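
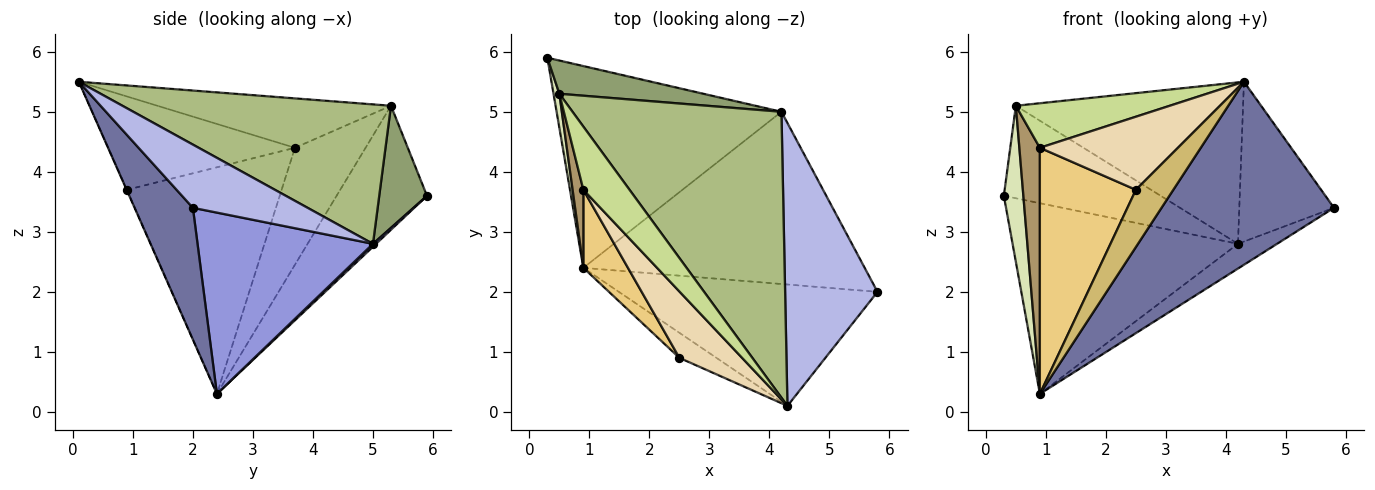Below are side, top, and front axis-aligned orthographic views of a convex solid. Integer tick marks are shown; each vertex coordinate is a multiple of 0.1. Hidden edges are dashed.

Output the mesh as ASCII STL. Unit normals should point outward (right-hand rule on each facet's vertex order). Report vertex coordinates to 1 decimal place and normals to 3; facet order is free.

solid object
 facet normal 0.271 -0.802 -0.532
  outer loop
   vertex 4.3 0.1 5.5
   vertex 0.9 2.4 0.3
   vertex 5.8 2.0 3.4
  endloop
 endfacet
 facet normal 0.009 0.687 -0.727
  outer loop
   vertex 4.2 5.0 2.8
   vertex 0.9 2.4 0.3
   vertex 0.3 5.9 3.6
  endloop
 endfacet
 facet normal 0.538 0.120 -0.835
  outer loop
   vertex 4.2 5.0 2.8
   vertex 5.8 2.0 3.4
   vertex 0.9 2.4 0.3
  endloop
 endfacet
 facet normal 0.512 0.423 0.748
  outer loop
   vertex 4.2 5.0 2.8
   vertex 4.3 0.1 5.5
   vertex 5.8 2.0 3.4
  endloop
 endfacet
 facet normal 0.275 0.905 0.325
  outer loop
   vertex 0.5 5.3 5.1
   vertex 4.2 5.0 2.8
   vertex 0.3 5.9 3.6
  endloop
 endfacet
 facet normal 0.502 0.425 0.753
  outer loop
   vertex 0.5 5.3 5.1
   vertex 4.3 0.1 5.5
   vertex 4.2 5.0 2.8
  endloop
 endfacet
 facet normal -0.658 -0.434 0.615
  outer loop
   vertex 0.5 5.3 5.1
   vertex 0.9 3.7 4.4
   vertex 4.3 0.1 5.5
  endloop
 endfacet
 facet normal -0.976 -0.211 0.046
  outer loop
   vertex 0.5 5.3 5.1
   vertex 0.3 5.9 3.6
   vertex 0.9 2.4 0.3
  endloop
 endfacet
 facet normal -0.957 -0.278 0.088
  outer loop
   vertex 0.5 5.3 5.1
   vertex 0.9 2.4 0.3
   vertex 0.9 3.7 4.4
  endloop
 endfacet
 facet normal -0.006 -0.916 -0.401
  outer loop
   vertex 2.5 0.9 3.7
   vertex 0.9 2.4 0.3
   vertex 4.3 0.1 5.5
  endloop
 endfacet
 facet normal -0.838 -0.520 0.165
  outer loop
   vertex 2.5 0.9 3.7
   vertex 0.9 3.7 4.4
   vertex 0.9 2.4 0.3
  endloop
 endfacet
 facet normal -0.708 -0.523 0.475
  outer loop
   vertex 2.5 0.9 3.7
   vertex 4.3 0.1 5.5
   vertex 0.9 3.7 4.4
  endloop
 endfacet
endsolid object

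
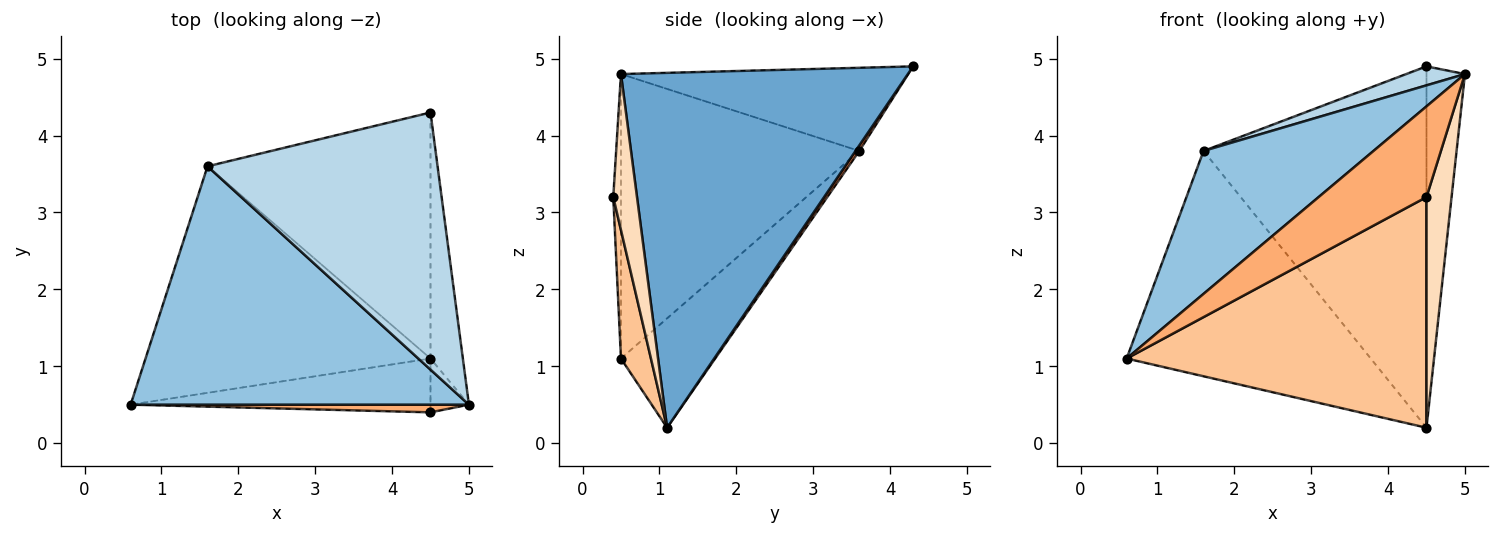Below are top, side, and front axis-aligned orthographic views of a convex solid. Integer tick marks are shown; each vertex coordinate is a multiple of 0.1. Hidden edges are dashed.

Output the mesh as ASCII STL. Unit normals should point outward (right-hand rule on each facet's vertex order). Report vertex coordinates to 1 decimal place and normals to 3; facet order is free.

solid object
 facet normal 0.987 0.132 -0.090
  outer loop
   vertex 4.5 1.1 0.2
   vertex 4.5 4.3 4.9
   vertex 5.0 0.5 4.8
  endloop
 endfacet
 facet normal -0.585 -0.417 0.696
  outer loop
   vertex 1.6 3.6 3.8
   vertex 0.6 0.5 1.1
   vertex 5.0 0.5 4.8
  endloop
 endfacet
 facet normal -0.339 -0.069 0.938
  outer loop
   vertex 1.6 3.6 3.8
   vertex 5.0 0.5 4.8
   vertex 4.5 4.3 4.9
  endloop
 endfacet
 facet normal -0.263 0.681 -0.684
  outer loop
   vertex 1.6 3.6 3.8
   vertex 4.5 1.1 0.2
   vertex 0.6 0.5 1.1
  endloop
 endfacet
 facet normal 0.014 0.827 -0.563
  outer loop
   vertex 1.6 3.6 3.8
   vertex 4.5 4.3 4.9
   vertex 4.5 1.1 0.2
  endloop
 endfacet
 facet normal -0.071 -0.994 0.084
  outer loop
   vertex 4.5 0.4 3.2
   vertex 5.0 0.5 4.8
   vertex 0.6 0.5 1.1
  endloop
 endfacet
 facet normal 0.097 -0.969 -0.226
  outer loop
   vertex 4.5 0.4 3.2
   vertex 0.6 0.5 1.1
   vertex 4.5 1.1 0.2
  endloop
 endfacet
 facet normal 0.678 -0.716 -0.167
  outer loop
   vertex 4.5 0.4 3.2
   vertex 4.5 1.1 0.2
   vertex 5.0 0.5 4.8
  endloop
 endfacet
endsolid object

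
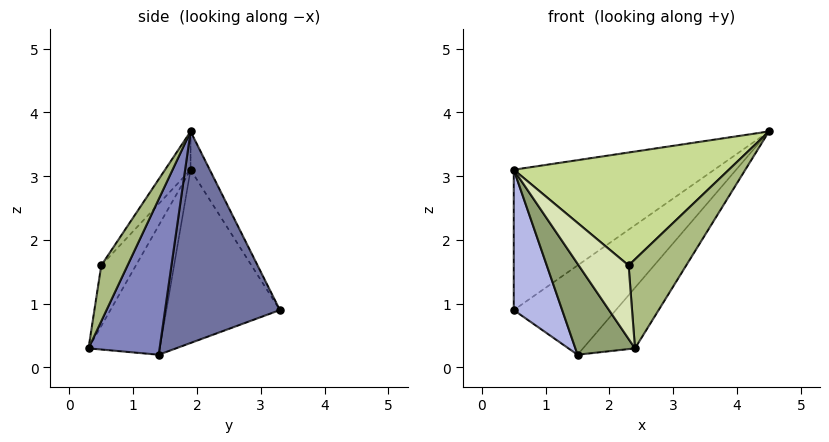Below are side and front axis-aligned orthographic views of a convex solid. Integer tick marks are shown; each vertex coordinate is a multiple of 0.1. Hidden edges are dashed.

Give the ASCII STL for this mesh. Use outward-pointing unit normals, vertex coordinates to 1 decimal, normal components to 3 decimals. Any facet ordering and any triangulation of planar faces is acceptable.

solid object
 facet normal 0.602 0.535 -0.593
  outer loop
   vertex 1.5 1.4 0.2
   vertex 0.5 3.3 0.9
   vertex 4.5 1.9 3.7
  endloop
 endfacet
 facet normal 0.638 0.466 -0.613
  outer loop
   vertex 1.5 1.4 0.2
   vertex 4.5 1.9 3.7
   vertex 2.4 0.3 0.3
  endloop
 endfacet
 facet normal -0.080 0.841 0.535
  outer loop
   vertex 0.5 1.9 3.1
   vertex 4.5 1.9 3.7
   vertex 0.5 3.3 0.9
  endloop
 endfacet
 facet normal -0.893 -0.381 -0.242
  outer loop
   vertex 0.5 1.9 3.1
   vertex 0.5 3.3 0.9
   vertex 1.5 1.4 0.2
  endloop
 endfacet
 facet normal -0.758 -0.634 -0.152
  outer loop
   vertex 0.5 1.9 3.1
   vertex 1.5 1.4 0.2
   vertex 2.4 0.3 0.3
  endloop
 endfacet
 facet normal 0.409 -0.897 0.169
  outer loop
   vertex 2.3 0.5 1.6
   vertex 2.4 0.3 0.3
   vertex 4.5 1.9 3.7
  endloop
 endfacet
 facet normal -0.093 -0.781 0.618
  outer loop
   vertex 2.3 0.5 1.6
   vertex 4.5 1.9 3.7
   vertex 0.5 1.9 3.1
  endloop
 endfacet
 facet normal -0.568 -0.819 0.082
  outer loop
   vertex 2.3 0.5 1.6
   vertex 0.5 1.9 3.1
   vertex 2.4 0.3 0.3
  endloop
 endfacet
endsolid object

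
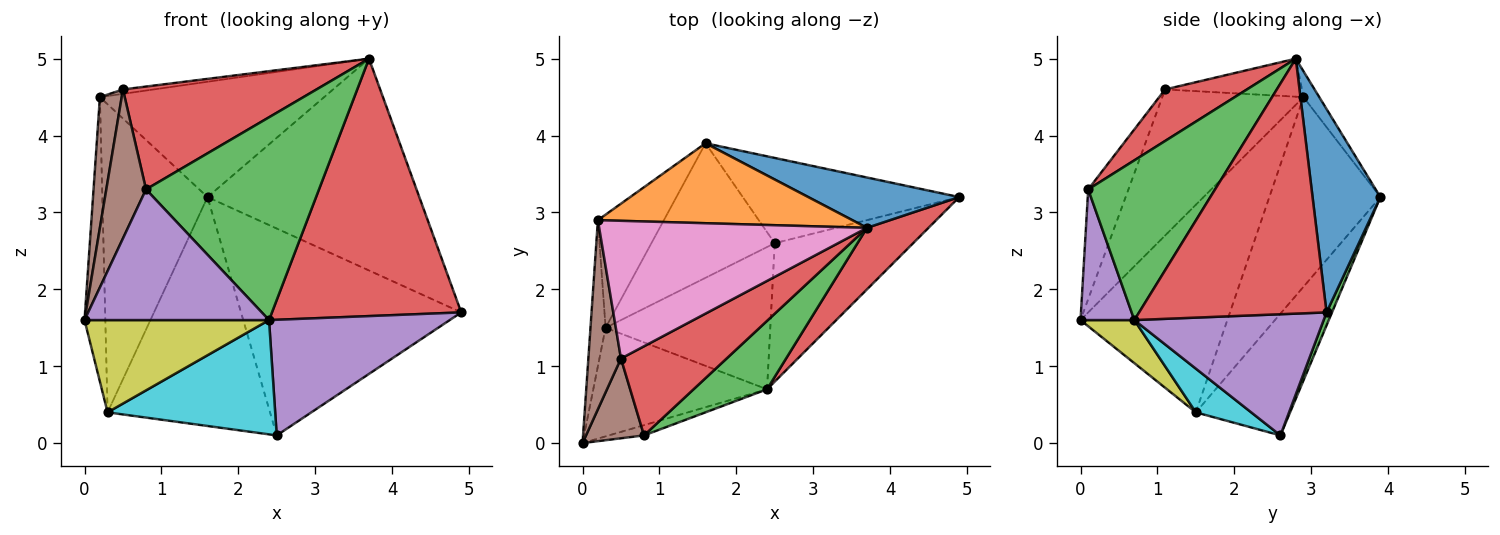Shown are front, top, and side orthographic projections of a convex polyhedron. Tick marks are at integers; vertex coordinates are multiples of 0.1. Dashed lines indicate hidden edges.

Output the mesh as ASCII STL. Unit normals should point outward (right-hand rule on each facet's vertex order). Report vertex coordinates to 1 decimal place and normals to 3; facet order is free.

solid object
 facet normal 0.297 0.929 0.221
  outer loop
   vertex 3.7 2.8 5.0
   vertex 4.9 3.2 1.7
   vertex 1.6 3.9 3.2
  endloop
 endfacet
 facet normal -0.058 0.820 0.569
  outer loop
   vertex 0.2 2.9 4.5
   vertex 3.7 2.8 5.0
   vertex 1.6 3.9 3.2
  endloop
 endfacet
 facet normal 0.023 0.924 -0.381
  outer loop
   vertex 2.5 2.6 0.1
   vertex 1.6 3.9 3.2
   vertex 4.9 3.2 1.7
  endloop
 endfacet
 facet normal 0.694 -0.700 0.167
  outer loop
   vertex 2.4 0.7 1.6
   vertex 4.9 3.2 1.7
   vertex 3.7 2.8 5.0
  endloop
 endfacet
 facet normal 0.558 -0.532 -0.637
  outer loop
   vertex 2.4 0.7 1.6
   vertex 2.5 2.6 0.1
   vertex 4.9 3.2 1.7
  endloop
 endfacet
 facet normal -0.965 -0.149 0.215
  outer loop
   vertex 0.5 1.1 4.6
   vertex 0.2 2.9 4.5
   vertex 0.0 0.0 1.6
  endloop
 endfacet
 facet normal -0.140 0.032 0.990
  outer loop
   vertex 0.5 1.1 4.6
   vertex 3.7 2.8 5.0
   vertex 0.2 2.9 4.5
  endloop
 endfacet
 facet normal -0.988 0.140 -0.072
  outer loop
   vertex 0.3 1.5 0.4
   vertex 0.0 0.0 1.6
   vertex 0.2 2.9 4.5
  endloop
 endfacet
 facet normal 0.186 -0.636 -0.749
  outer loop
   vertex 0.3 1.5 0.4
   vertex 2.4 0.7 1.6
   vertex 0.0 0.0 1.6
  endloop
 endfacet
 facet normal 0.203 -0.613 -0.763
  outer loop
   vertex 0.3 1.5 0.4
   vertex 2.5 2.6 0.1
   vertex 2.4 0.7 1.6
  endloop
 endfacet
 facet normal -0.704 0.667 -0.245
  outer loop
   vertex 0.3 1.5 0.4
   vertex 0.2 2.9 4.5
   vertex 1.6 3.9 3.2
  endloop
 endfacet
 facet normal -0.447 0.771 -0.453
  outer loop
   vertex 0.3 1.5 0.4
   vertex 1.6 3.9 3.2
   vertex 2.5 2.6 0.1
  endloop
 endfacet
 facet normal 0.571 -0.778 0.262
  outer loop
   vertex 0.8 0.1 3.3
   vertex 2.4 0.7 1.6
   vertex 3.7 2.8 5.0
  endloop
 endfacet
 facet normal 0.304 -0.720 0.624
  outer loop
   vertex 0.8 0.1 3.3
   vertex 3.7 2.8 5.0
   vertex 0.5 1.1 4.6
  endloop
 endfacet
 facet normal 0.279 -0.957 -0.075
  outer loop
   vertex 0.8 0.1 3.3
   vertex 0.0 0.0 1.6
   vertex 2.4 0.7 1.6
  endloop
 endfacet
 facet normal -0.666 -0.658 0.352
  outer loop
   vertex 0.8 0.1 3.3
   vertex 0.5 1.1 4.6
   vertex 0.0 0.0 1.6
  endloop
 endfacet
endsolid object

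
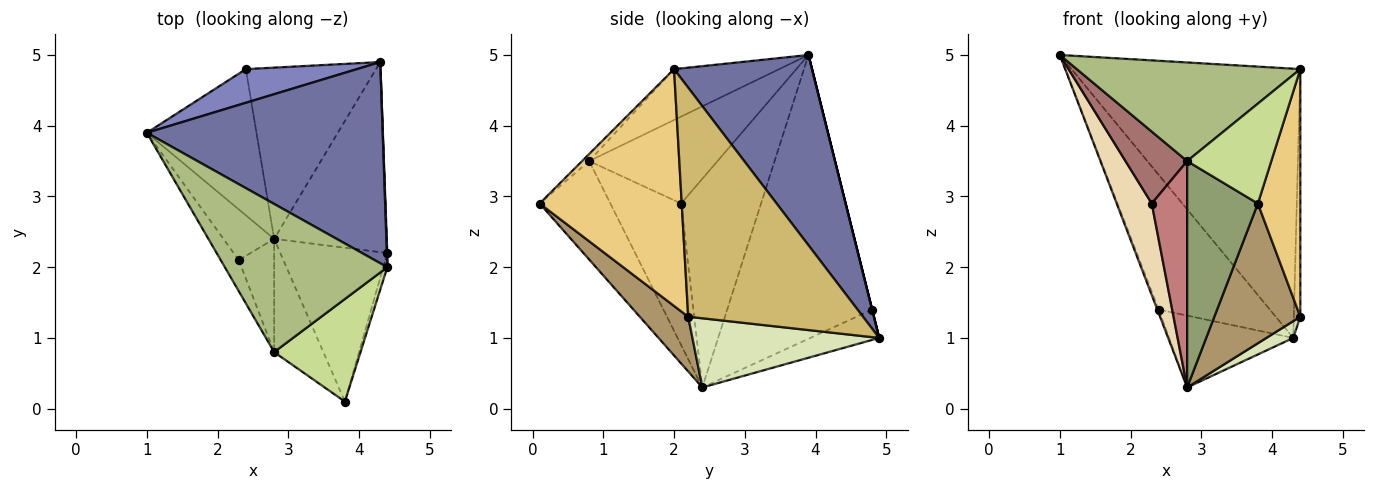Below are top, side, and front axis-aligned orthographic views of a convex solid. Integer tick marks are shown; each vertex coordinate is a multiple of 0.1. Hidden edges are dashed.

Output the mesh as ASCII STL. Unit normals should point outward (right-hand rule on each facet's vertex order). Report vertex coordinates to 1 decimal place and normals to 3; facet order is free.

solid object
 facet normal 0.435 0.721 0.539
  outer loop
   vertex 4.3 4.9 1.0
   vertex 1.0 3.9 5.0
   vertex 4.4 2.0 4.8
  endloop
 endfacet
 facet normal 0.000 0.970 0.243
  outer loop
   vertex 2.4 4.8 1.4
   vertex 1.0 3.9 5.0
   vertex 4.3 4.9 1.0
  endloop
 endfacet
 facet normal -0.933 0.010 -0.360
  outer loop
   vertex 2.4 4.8 1.4
   vertex 2.8 2.4 0.3
   vertex 1.0 3.9 5.0
  endloop
 endfacet
 facet normal -0.210 0.378 -0.902
  outer loop
   vertex 2.4 4.8 1.4
   vertex 4.3 4.9 1.0
   vertex 2.8 2.4 0.3
  endloop
 endfacet
 facet normal -0.667 -0.667 -0.333
  outer loop
   vertex 2.8 0.8 3.5
   vertex 2.8 2.4 0.3
   vertex 3.8 0.1 2.9
  endloop
 endfacet
 facet normal -0.252 -0.536 0.805
  outer loop
   vertex 2.8 0.8 3.5
   vertex 4.4 2.0 4.8
   vertex 1.0 3.9 5.0
  endloop
 endfacet
 facet normal -0.059 -0.697 0.715
  outer loop
   vertex 2.8 0.8 3.5
   vertex 3.8 0.1 2.9
   vertex 4.4 2.0 4.8
  endloop
 endfacet
 facet normal 0.522 -0.075 -0.850
  outer loop
   vertex 4.4 2.2 1.3
   vertex 2.8 2.4 0.3
   vertex 4.3 4.9 1.0
  endloop
 endfacet
 facet normal 0.354 -0.629 -0.692
  outer loop
   vertex 4.4 2.2 1.3
   vertex 3.8 0.1 2.9
   vertex 2.8 2.4 0.3
  endloop
 endfacet
 facet normal 0.999 0.037 0.002
  outer loop
   vertex 4.4 2.2 1.3
   vertex 4.3 4.9 1.0
   vertex 4.4 2.0 4.8
  endloop
 endfacet
 facet normal 0.958 -0.286 -0.016
  outer loop
   vertex 4.4 2.2 1.3
   vertex 4.4 2.0 4.8
   vertex 3.8 0.1 2.9
  endloop
 endfacet
 facet normal -0.894 -0.392 -0.217
  outer loop
   vertex 2.3 2.1 2.9
   vertex 1.0 3.9 5.0
   vertex 2.8 2.4 0.3
  endloop
 endfacet
 facet normal -0.886 -0.426 -0.184
  outer loop
   vertex 2.3 2.1 2.9
   vertex 2.8 0.8 3.5
   vertex 1.0 3.9 5.0
  endloop
 endfacet
 facet normal -0.873 -0.436 -0.218
  outer loop
   vertex 2.3 2.1 2.9
   vertex 2.8 2.4 0.3
   vertex 2.8 0.8 3.5
  endloop
 endfacet
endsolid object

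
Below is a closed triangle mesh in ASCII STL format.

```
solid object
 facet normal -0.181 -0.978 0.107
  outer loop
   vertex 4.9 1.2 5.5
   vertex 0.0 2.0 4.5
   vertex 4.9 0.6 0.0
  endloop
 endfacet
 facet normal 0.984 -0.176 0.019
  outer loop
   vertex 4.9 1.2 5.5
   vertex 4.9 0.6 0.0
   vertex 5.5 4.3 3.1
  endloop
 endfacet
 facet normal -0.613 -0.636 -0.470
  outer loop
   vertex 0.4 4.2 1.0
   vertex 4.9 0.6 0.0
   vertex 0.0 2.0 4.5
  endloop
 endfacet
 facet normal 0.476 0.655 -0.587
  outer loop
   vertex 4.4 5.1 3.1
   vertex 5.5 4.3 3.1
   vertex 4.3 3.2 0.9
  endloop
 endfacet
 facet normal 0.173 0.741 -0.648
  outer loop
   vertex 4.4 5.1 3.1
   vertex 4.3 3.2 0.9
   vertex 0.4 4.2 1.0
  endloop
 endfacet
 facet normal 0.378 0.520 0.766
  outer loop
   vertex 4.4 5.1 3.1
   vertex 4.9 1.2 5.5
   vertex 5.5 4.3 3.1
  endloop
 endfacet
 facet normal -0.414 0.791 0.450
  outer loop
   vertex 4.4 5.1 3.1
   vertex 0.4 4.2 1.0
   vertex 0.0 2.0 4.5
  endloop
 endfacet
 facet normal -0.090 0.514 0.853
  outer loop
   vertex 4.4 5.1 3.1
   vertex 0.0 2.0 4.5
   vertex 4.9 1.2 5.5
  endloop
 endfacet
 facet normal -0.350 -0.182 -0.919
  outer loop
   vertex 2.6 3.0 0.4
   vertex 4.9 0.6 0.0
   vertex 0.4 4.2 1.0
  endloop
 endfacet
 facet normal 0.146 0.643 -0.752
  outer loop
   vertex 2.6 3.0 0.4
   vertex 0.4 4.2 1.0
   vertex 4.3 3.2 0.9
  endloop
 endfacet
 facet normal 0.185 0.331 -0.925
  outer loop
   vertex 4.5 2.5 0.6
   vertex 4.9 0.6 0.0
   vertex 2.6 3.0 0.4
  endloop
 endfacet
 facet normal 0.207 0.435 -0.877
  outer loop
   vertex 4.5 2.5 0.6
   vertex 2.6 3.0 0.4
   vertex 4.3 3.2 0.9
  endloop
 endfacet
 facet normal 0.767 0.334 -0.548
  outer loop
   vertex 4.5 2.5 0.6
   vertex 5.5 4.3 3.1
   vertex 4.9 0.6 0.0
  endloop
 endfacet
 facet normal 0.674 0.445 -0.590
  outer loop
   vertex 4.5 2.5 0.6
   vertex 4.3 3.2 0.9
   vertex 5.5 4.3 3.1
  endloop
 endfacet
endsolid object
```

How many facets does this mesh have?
14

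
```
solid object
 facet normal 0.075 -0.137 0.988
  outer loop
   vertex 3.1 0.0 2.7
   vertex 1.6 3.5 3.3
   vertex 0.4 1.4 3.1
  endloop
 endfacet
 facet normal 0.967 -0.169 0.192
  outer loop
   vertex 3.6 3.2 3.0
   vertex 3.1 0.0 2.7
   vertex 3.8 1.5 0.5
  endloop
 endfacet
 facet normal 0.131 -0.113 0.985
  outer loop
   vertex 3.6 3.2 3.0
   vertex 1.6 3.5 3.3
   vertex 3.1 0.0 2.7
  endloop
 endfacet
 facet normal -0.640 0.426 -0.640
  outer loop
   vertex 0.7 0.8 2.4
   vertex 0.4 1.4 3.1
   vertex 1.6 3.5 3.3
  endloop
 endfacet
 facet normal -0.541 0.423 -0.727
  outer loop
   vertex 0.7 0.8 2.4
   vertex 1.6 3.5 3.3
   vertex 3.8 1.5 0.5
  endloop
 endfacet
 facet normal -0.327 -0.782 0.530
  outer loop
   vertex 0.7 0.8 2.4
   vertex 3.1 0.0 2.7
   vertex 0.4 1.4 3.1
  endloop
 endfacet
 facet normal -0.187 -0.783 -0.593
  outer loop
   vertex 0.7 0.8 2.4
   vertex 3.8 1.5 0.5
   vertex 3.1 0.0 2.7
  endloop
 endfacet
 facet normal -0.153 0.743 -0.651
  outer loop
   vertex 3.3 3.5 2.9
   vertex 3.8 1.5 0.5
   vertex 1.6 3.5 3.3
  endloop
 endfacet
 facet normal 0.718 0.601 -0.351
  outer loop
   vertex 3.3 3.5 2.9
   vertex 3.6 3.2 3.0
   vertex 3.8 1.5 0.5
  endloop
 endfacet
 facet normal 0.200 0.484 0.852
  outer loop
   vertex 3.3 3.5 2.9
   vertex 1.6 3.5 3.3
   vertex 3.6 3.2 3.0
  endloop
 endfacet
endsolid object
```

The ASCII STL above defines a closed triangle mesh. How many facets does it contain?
10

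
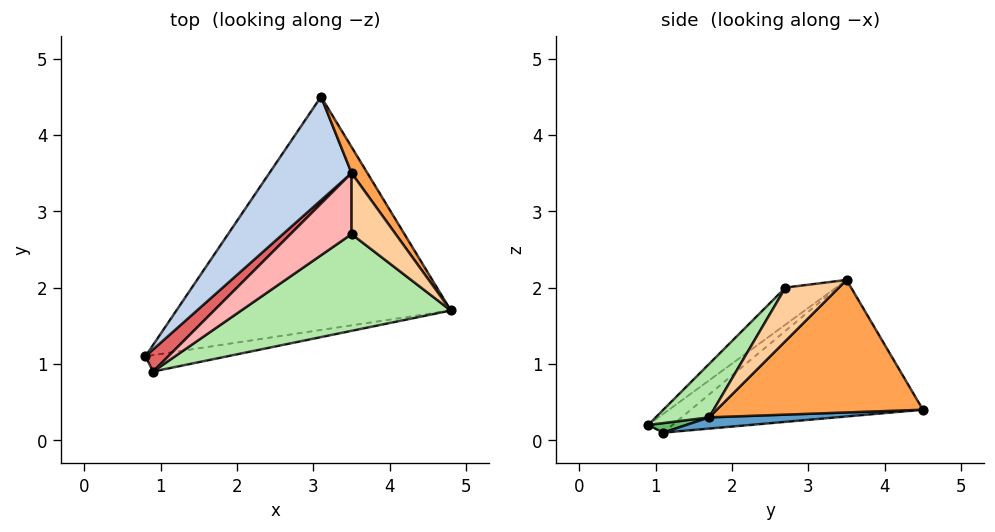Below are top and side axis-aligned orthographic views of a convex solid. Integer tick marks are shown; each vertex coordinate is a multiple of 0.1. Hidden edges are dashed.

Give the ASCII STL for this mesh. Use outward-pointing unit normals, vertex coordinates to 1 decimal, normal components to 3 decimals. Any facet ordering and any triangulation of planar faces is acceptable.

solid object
 facet normal 0.041 0.060 -0.997
  outer loop
   vertex 3.1 4.5 0.4
   vertex 4.8 1.7 0.3
   vertex 0.8 1.1 0.1
  endloop
 endfacet
 facet normal -0.756 0.471 0.455
  outer loop
   vertex 3.5 3.5 2.1
   vertex 3.1 4.5 0.4
   vertex 0.8 1.1 0.1
  endloop
 endfacet
 facet normal 0.852 0.514 0.102
  outer loop
   vertex 3.5 3.5 2.1
   vertex 4.8 1.7 0.3
   vertex 3.1 4.5 0.4
  endloop
 endfacet
 facet normal 0.769 -0.079 0.635
  outer loop
   vertex 3.5 2.7 2.0
   vertex 4.8 1.7 0.3
   vertex 3.5 3.5 2.1
  endloop
 endfacet
 facet normal 0.106 -0.402 -0.910
  outer loop
   vertex 0.9 0.9 0.2
   vertex 0.8 1.1 0.1
   vertex 4.8 1.7 0.3
  endloop
 endfacet
 facet normal 0.149 -0.798 0.583
  outer loop
   vertex 0.9 0.9 0.2
   vertex 4.8 1.7 0.3
   vertex 3.5 2.7 2.0
  endloop
 endfacet
 facet normal -0.633 0.069 0.771
  outer loop
   vertex 0.9 0.9 0.2
   vertex 3.5 3.5 2.1
   vertex 0.8 1.1 0.1
  endloop
 endfacet
 facet normal -0.515 -0.106 0.850
  outer loop
   vertex 0.9 0.9 0.2
   vertex 3.5 2.7 2.0
   vertex 3.5 3.5 2.1
  endloop
 endfacet
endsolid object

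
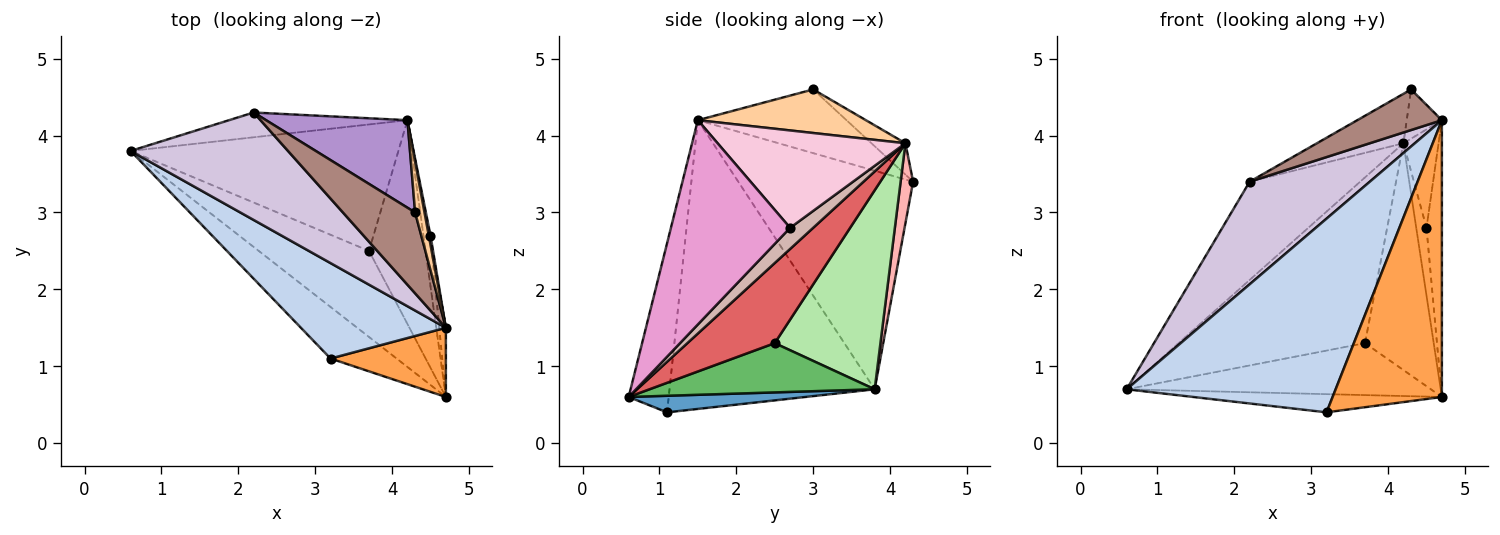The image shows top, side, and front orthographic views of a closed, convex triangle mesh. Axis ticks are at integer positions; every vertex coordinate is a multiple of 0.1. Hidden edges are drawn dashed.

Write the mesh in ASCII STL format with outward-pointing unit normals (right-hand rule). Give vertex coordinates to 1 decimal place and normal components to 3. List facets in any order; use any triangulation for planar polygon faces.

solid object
 facet normal 0.230 0.324 -0.918
  outer loop
   vertex 3.2 1.1 0.4
   vertex 0.6 3.8 0.7
   vertex 4.7 0.6 0.6
  endloop
 endfacet
 facet normal -0.661 -0.673 0.332
  outer loop
   vertex 4.7 1.5 4.2
   vertex 0.6 3.8 0.7
   vertex 3.2 1.1 0.4
  endloop
 endfacet
 facet normal -0.335 -0.914 0.229
  outer loop
   vertex 4.7 1.5 4.2
   vertex 3.2 1.1 0.4
   vertex 4.7 0.6 0.6
  endloop
 endfacet
 facet normal 0.958 0.200 0.207
  outer loop
   vertex 4.7 1.5 4.2
   vertex 4.2 4.2 3.9
   vertex 4.3 3.0 4.6
  endloop
 endfacet
 facet normal 0.357 0.483 -0.800
  outer loop
   vertex 3.7 2.5 1.3
   vertex 4.7 0.6 0.6
   vertex 0.6 3.8 0.7
  endloop
 endfacet
 facet normal 0.411 0.725 -0.553
  outer loop
   vertex 3.7 2.5 1.3
   vertex 0.6 3.8 0.7
   vertex 4.2 4.2 3.9
  endloop
 endfacet
 facet normal 0.687 0.541 -0.486
  outer loop
   vertex 3.7 2.5 1.3
   vertex 4.2 4.2 3.9
   vertex 4.7 0.6 0.6
  endloop
 endfacet
 facet normal 0.109 0.964 -0.243
  outer loop
   vertex 2.2 4.3 3.4
   vertex 4.2 4.2 3.9
   vertex 0.6 3.8 0.7
  endloop
 endfacet
 facet normal -0.190 0.483 0.855
  outer loop
   vertex 2.2 4.3 3.4
   vertex 4.3 3.0 4.6
   vertex 4.2 4.2 3.9
  endloop
 endfacet
 facet normal -0.709 -0.487 0.510
  outer loop
   vertex 2.2 4.3 3.4
   vertex 0.6 3.8 0.7
   vertex 4.7 1.5 4.2
  endloop
 endfacet
 facet normal -0.619 -0.352 0.702
  outer loop
   vertex 2.2 4.3 3.4
   vertex 4.7 1.5 4.2
   vertex 4.3 3.0 4.6
  endloop
 endfacet
 facet normal 0.874 0.389 -0.291
  outer loop
   vertex 4.5 2.7 2.8
   vertex 4.7 0.6 0.6
   vertex 4.2 4.2 3.9
  endloop
 endfacet
 facet normal 0.991 0.128 -0.032
  outer loop
   vertex 4.5 2.7 2.8
   vertex 4.7 1.5 4.2
   vertex 4.7 0.6 0.6
  endloop
 endfacet
 facet normal 0.983 0.184 0.017
  outer loop
   vertex 4.5 2.7 2.8
   vertex 4.2 4.2 3.9
   vertex 4.7 1.5 4.2
  endloop
 endfacet
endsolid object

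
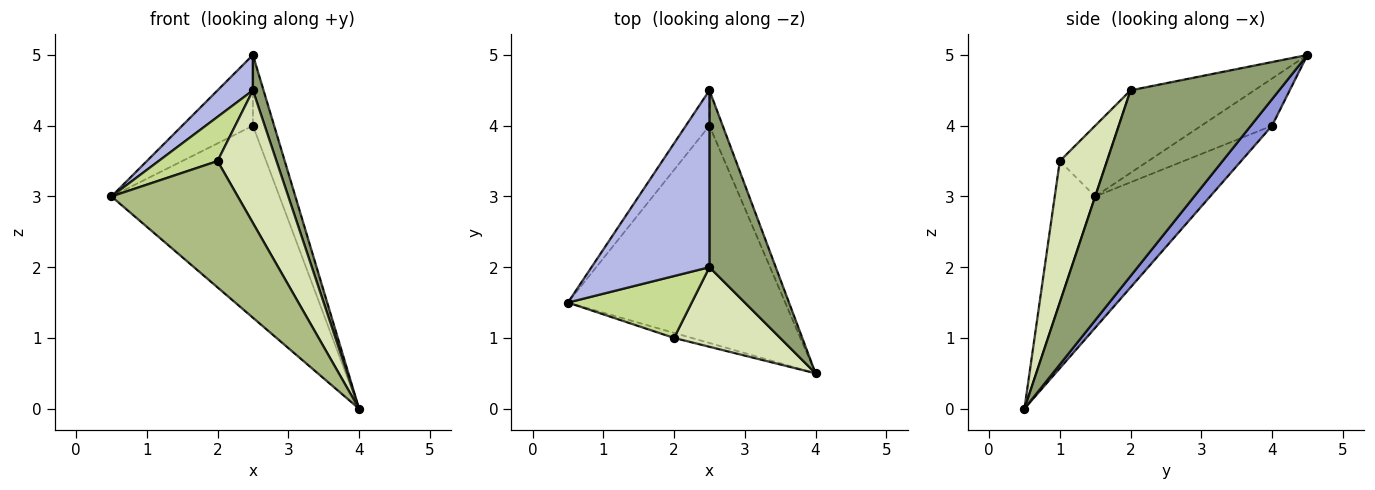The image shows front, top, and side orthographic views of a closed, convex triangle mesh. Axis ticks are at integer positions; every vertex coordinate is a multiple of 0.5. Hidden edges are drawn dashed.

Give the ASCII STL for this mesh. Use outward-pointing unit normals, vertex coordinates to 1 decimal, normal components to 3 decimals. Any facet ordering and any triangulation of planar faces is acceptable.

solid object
 facet normal -0.413 0.603 -0.683
  outer loop
   vertex 2.5 4.0 4.0
   vertex 4.0 0.5 0.0
   vertex 0.5 1.5 3.0
  endloop
 endfacet
 facet normal -0.667 0.667 -0.333
  outer loop
   vertex 2.5 4.0 4.0
   vertex 0.5 1.5 3.0
   vertex 2.5 4.5 5.0
  endloop
 endfacet
 facet normal 0.667 0.667 -0.333
  outer loop
   vertex 2.5 4.0 4.0
   vertex 2.5 4.5 5.0
   vertex 4.0 0.5 0.0
  endloop
 endfacet
 facet normal -0.566 -0.162 0.808
  outer loop
   vertex 2.5 2.0 4.5
   vertex 2.5 4.5 5.0
   vertex 0.5 1.5 3.0
  endloop
 endfacet
 facet normal 0.940 -0.067 0.336
  outer loop
   vertex 2.5 2.0 4.5
   vertex 4.0 0.5 0.0
   vertex 2.5 4.5 5.0
  endloop
 endfacet
 facet normal -0.305 -0.952 -0.038
  outer loop
   vertex 2.0 1.0 3.5
   vertex 0.5 1.5 3.0
   vertex 4.0 0.5 0.0
  endloop
 endfacet
 facet normal -0.422 -0.527 0.738
  outer loop
   vertex 2.0 1.0 3.5
   vertex 2.5 2.0 4.5
   vertex 0.5 1.5 3.0
  endloop
 endfacet
 facet normal 0.566 -0.707 0.424
  outer loop
   vertex 2.0 1.0 3.5
   vertex 4.0 0.5 0.0
   vertex 2.5 2.0 4.5
  endloop
 endfacet
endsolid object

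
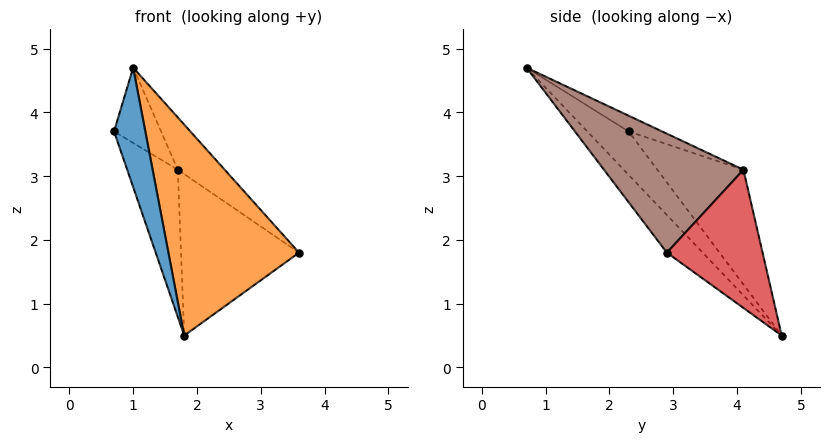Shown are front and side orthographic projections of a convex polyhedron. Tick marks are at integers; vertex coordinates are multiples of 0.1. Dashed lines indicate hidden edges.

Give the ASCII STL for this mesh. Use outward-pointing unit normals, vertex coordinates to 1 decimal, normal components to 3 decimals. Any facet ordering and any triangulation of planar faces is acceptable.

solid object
 facet normal -0.645 -0.488 -0.588
  outer loop
   vertex 1.0 0.7 4.7
   vertex 0.7 2.3 3.7
   vertex 1.8 4.7 0.5
  endloop
 endfacet
 facet normal -0.190 -0.693 -0.696
  outer loop
   vertex 1.0 0.7 4.7
   vertex 1.8 4.7 0.5
   vertex 3.6 2.9 1.8
  endloop
 endfacet
 facet normal -0.859 0.505 0.084
  outer loop
   vertex 1.7 4.1 3.1
   vertex 1.8 4.7 0.5
   vertex 0.7 2.3 3.7
  endloop
 endfacet
 facet normal 0.617 0.761 0.199
  outer loop
   vertex 1.7 4.1 3.1
   vertex 3.6 2.9 1.8
   vertex 1.8 4.7 0.5
  endloop
 endfacet
 facet normal -0.325 0.457 0.828
  outer loop
   vertex 1.7 4.1 3.1
   vertex 0.7 2.3 3.7
   vertex 1.0 0.7 4.7
  endloop
 endfacet
 facet normal 0.640 0.215 0.737
  outer loop
   vertex 1.7 4.1 3.1
   vertex 1.0 0.7 4.7
   vertex 3.6 2.9 1.8
  endloop
 endfacet
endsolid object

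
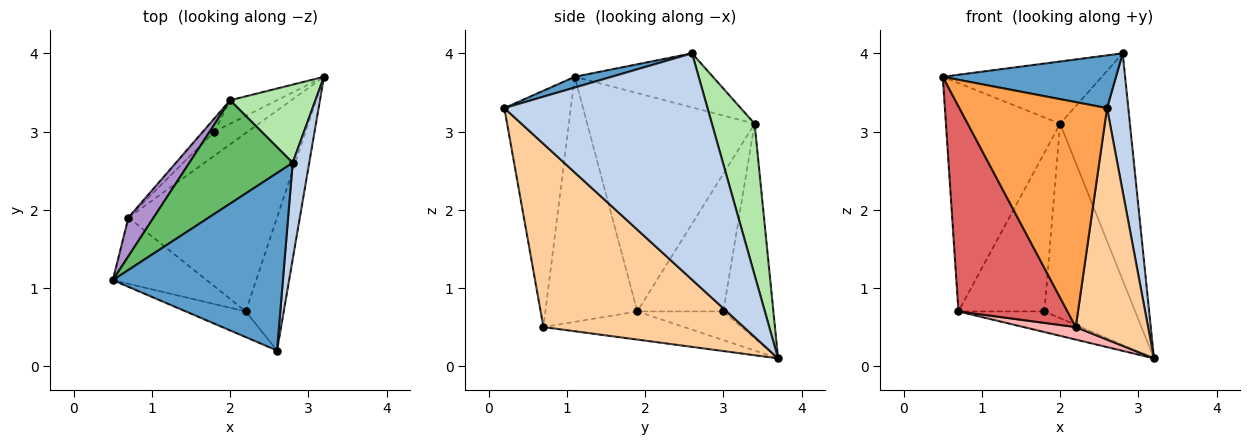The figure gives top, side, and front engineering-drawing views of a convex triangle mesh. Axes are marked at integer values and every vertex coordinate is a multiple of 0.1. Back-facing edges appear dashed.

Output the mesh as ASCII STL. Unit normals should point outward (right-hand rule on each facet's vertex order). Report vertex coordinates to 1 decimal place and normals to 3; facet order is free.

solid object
 facet normal 0.060 -0.284 0.957
  outer loop
   vertex 2.8 2.6 4.0
   vertex 0.5 1.1 3.7
   vertex 2.6 0.2 3.3
  endloop
 endfacet
 facet normal 0.992 -0.104 0.072
  outer loop
   vertex 2.8 2.6 4.0
   vertex 2.6 0.2 3.3
   vertex 3.2 3.7 0.1
  endloop
 endfacet
 facet normal -0.408 -0.907 -0.104
  outer loop
   vertex 2.2 0.7 0.5
   vertex 2.6 0.2 3.3
   vertex 0.5 1.1 3.7
  endloop
 endfacet
 facet normal 0.923 -0.333 -0.191
  outer loop
   vertex 2.2 0.7 0.5
   vertex 3.2 3.7 0.1
   vertex 2.6 0.2 3.3
  endloop
 endfacet
 facet normal -0.409 0.471 0.782
  outer loop
   vertex 2.0 3.4 3.1
   vertex 0.5 1.1 3.7
   vertex 2.8 2.6 4.0
  endloop
 endfacet
 facet normal 0.501 0.818 0.282
  outer loop
   vertex 2.0 3.4 3.1
   vertex 2.8 2.6 4.0
   vertex 3.2 3.7 0.1
  endloop
 endfacet
 facet normal -0.626 -0.742 -0.240
  outer loop
   vertex 0.7 1.9 0.7
   vertex 2.2 0.7 0.5
   vertex 0.5 1.1 3.7
  endloop
 endfacet
 facet normal -0.186 -0.069 -0.980
  outer loop
   vertex 0.7 1.9 0.7
   vertex 3.2 3.7 0.1
   vertex 2.2 0.7 0.5
  endloop
 endfacet
 facet normal -0.822 0.561 0.095
  outer loop
   vertex 0.7 1.9 0.7
   vertex 0.5 1.1 3.7
   vertex 2.0 3.4 3.1
  endloop
 endfacet
 facet normal -0.480 0.871 -0.105
  outer loop
   vertex 1.8 3.0 0.7
   vertex 2.0 3.4 3.1
   vertex 3.2 3.7 0.1
  endloop
 endfacet
 facet normal -0.545 0.545 -0.636
  outer loop
   vertex 1.8 3.0 0.7
   vertex 3.2 3.7 0.1
   vertex 0.7 1.9 0.7
  endloop
 endfacet
 facet normal -0.706 0.706 -0.059
  outer loop
   vertex 1.8 3.0 0.7
   vertex 0.7 1.9 0.7
   vertex 2.0 3.4 3.1
  endloop
 endfacet
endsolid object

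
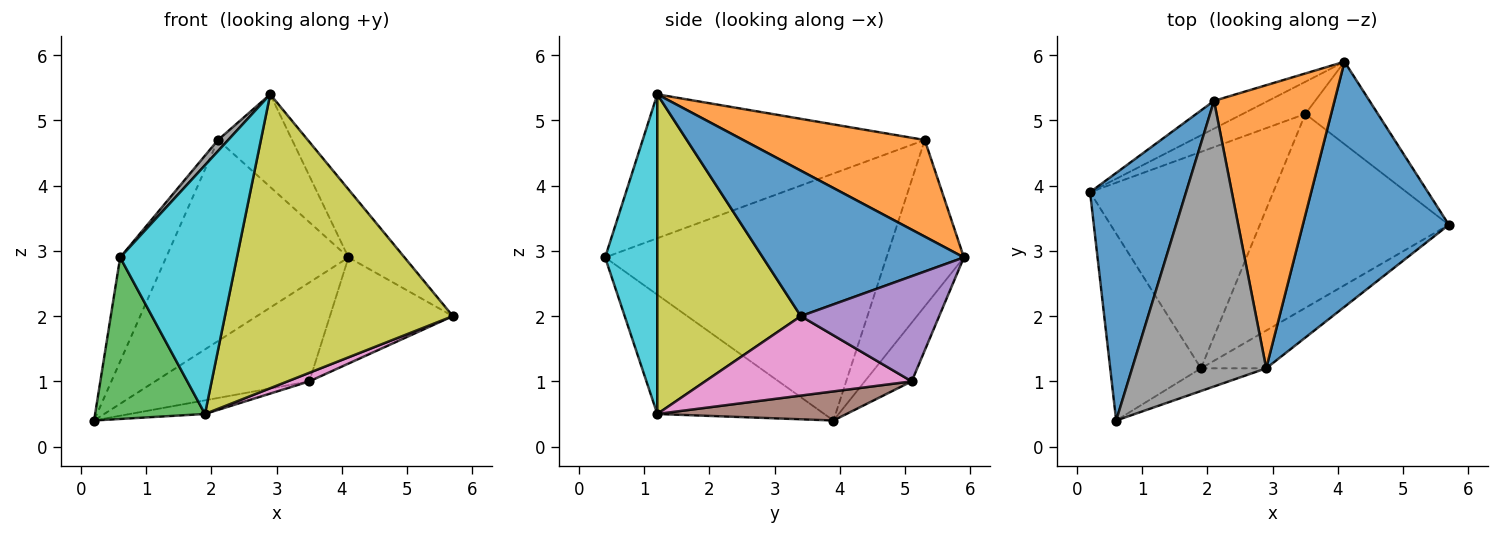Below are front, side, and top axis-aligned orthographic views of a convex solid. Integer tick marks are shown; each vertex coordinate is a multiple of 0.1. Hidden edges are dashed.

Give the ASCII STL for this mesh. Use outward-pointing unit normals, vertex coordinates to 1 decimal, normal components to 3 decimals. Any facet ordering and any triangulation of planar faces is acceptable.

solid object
 facet normal -0.921 0.151 0.358
  outer loop
   vertex 2.1 5.3 4.7
   vertex 0.2 3.9 0.4
   vertex 0.6 0.4 2.9
  endloop
 endfacet
 facet normal -0.387 0.913 -0.126
  outer loop
   vertex 2.1 5.3 4.7
   vertex 4.1 5.9 2.9
   vertex 0.2 3.9 0.4
  endloop
 endfacet
 facet normal -0.705 -0.464 -0.536
  outer loop
   vertex 1.9 1.2 0.5
   vertex 0.6 0.4 2.9
   vertex 0.2 3.9 0.4
  endloop
 endfacet
 facet normal -0.278 0.914 -0.297
  outer loop
   vertex 3.5 5.1 1.0
   vertex 0.2 3.9 0.4
   vertex 4.1 5.9 2.9
  endloop
 endfacet
 facet normal 0.664 0.590 -0.458
  outer loop
   vertex 3.5 5.1 1.0
   vertex 4.1 5.9 2.9
   vertex 5.7 3.4 2.0
  endloop
 endfacet
 facet normal 0.157 0.062 -0.986
  outer loop
   vertex 3.5 5.1 1.0
   vertex 1.9 1.2 0.5
   vertex 0.2 3.9 0.4
  endloop
 endfacet
 facet normal 0.387 -0.041 -0.921
  outer loop
   vertex 3.5 5.1 1.0
   vertex 5.7 3.4 2.0
   vertex 1.9 1.2 0.5
  endloop
 endfacet
 facet normal -0.731 -0.026 0.681
  outer loop
   vertex 2.9 1.2 5.4
   vertex 2.1 5.3 4.7
   vertex 0.6 0.4 2.9
  endloop
 endfacet
 facet normal 0.530 -0.841 -0.108
  outer loop
   vertex 2.9 1.2 5.4
   vertex 1.9 1.2 0.5
   vertex 5.7 3.4 2.0
  endloop
 endfacet
 facet normal 0.407 -0.910 -0.083
  outer loop
   vertex 2.9 1.2 5.4
   vertex 0.6 0.4 2.9
   vertex 1.9 1.2 0.5
  endloop
 endfacet
 facet normal 0.692 0.193 0.695
  outer loop
   vertex 2.9 1.2 5.4
   vertex 5.7 3.4 2.0
   vertex 4.1 5.9 2.9
  endloop
 endfacet
 facet normal 0.606 0.247 0.756
  outer loop
   vertex 2.9 1.2 5.4
   vertex 4.1 5.9 2.9
   vertex 2.1 5.3 4.7
  endloop
 endfacet
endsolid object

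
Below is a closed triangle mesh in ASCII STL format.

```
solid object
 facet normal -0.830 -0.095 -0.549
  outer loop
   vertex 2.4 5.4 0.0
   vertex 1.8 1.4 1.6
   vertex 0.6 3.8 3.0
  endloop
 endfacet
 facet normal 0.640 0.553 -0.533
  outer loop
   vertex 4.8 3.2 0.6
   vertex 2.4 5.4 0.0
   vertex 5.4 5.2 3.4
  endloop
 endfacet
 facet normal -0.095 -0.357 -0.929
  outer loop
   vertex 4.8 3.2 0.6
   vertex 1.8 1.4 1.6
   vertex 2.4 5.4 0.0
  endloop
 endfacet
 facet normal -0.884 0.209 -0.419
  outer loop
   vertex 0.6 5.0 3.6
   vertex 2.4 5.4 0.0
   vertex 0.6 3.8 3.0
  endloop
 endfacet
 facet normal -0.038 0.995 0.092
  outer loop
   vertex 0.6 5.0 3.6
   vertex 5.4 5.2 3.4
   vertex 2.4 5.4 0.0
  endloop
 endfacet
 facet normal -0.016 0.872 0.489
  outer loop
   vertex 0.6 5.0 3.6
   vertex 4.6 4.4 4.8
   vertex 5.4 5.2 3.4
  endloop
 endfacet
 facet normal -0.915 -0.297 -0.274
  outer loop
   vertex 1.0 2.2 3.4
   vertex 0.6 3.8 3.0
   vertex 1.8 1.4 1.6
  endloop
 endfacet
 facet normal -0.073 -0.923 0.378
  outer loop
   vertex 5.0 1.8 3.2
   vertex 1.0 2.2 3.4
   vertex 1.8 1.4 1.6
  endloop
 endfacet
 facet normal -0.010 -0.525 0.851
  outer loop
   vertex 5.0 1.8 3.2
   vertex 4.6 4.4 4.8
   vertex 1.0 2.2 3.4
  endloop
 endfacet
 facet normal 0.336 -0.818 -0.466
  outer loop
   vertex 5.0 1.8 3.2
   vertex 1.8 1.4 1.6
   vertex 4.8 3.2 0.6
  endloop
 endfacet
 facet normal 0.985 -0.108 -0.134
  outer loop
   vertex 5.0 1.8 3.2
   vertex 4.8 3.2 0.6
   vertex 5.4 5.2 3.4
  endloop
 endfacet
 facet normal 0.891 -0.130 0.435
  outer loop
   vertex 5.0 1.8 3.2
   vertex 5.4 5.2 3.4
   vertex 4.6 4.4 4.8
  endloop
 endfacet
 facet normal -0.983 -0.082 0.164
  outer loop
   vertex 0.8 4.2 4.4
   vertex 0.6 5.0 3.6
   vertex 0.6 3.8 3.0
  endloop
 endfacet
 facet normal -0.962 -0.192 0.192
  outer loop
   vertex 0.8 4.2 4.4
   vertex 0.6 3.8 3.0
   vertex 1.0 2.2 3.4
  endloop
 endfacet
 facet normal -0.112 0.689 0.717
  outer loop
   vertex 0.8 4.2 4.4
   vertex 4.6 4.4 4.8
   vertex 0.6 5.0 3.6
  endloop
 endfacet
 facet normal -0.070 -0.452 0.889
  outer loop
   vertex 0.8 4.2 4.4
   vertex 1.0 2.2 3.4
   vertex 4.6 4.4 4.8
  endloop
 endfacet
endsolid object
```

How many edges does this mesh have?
24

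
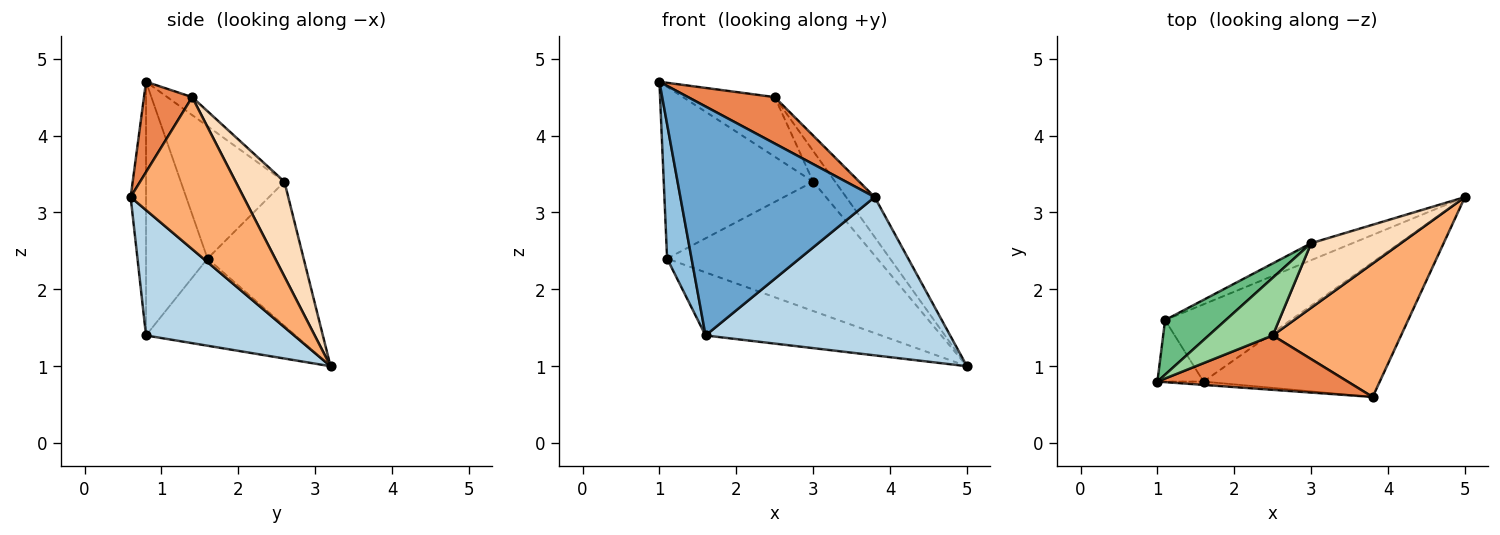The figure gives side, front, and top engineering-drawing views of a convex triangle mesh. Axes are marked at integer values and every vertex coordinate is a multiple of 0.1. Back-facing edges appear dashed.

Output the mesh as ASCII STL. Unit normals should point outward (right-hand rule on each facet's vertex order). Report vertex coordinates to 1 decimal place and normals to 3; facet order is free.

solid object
 facet normal -0.079 -0.997 -0.014
  outer loop
   vertex 1.6 0.8 1.4
   vertex 3.8 0.6 3.2
   vertex 1.0 0.8 4.7
  endloop
 endfacet
 facet normal -0.916 -0.364 -0.167
  outer loop
   vertex 1.6 0.8 1.4
   vertex 1.0 0.8 4.7
   vertex 1.1 1.6 2.4
  endloop
 endfacet
 facet normal 0.419 -0.691 -0.589
  outer loop
   vertex 1.6 0.8 1.4
   vertex 5.0 3.2 1.0
   vertex 3.8 0.6 3.2
  endloop
 endfacet
 facet normal -0.473 0.557 -0.682
  outer loop
   vertex 1.6 0.8 1.4
   vertex 1.1 1.6 2.4
   vertex 5.0 3.2 1.0
  endloop
 endfacet
 facet normal 0.340 -0.611 0.715
  outer loop
   vertex 2.5 1.4 4.5
   vertex 1.0 0.8 4.7
   vertex 3.8 0.6 3.2
  endloop
 endfacet
 facet normal 0.750 0.190 0.633
  outer loop
   vertex 2.5 1.4 4.5
   vertex 3.8 0.6 3.2
   vertex 5.0 3.2 1.0
  endloop
 endfacet
 facet normal -0.413 0.903 -0.118
  outer loop
   vertex 3.0 2.6 3.4
   vertex 5.0 3.2 1.0
   vertex 1.1 1.6 2.4
  endloop
 endfacet
 facet normal 0.690 0.311 0.653
  outer loop
   vertex 3.0 2.6 3.4
   vertex 2.5 1.4 4.5
   vertex 5.0 3.2 1.0
  endloop
 endfacet
 facet normal -0.551 0.795 0.253
  outer loop
   vertex 3.0 2.6 3.4
   vertex 1.1 1.6 2.4
   vertex 1.0 0.8 4.7
  endloop
 endfacet
 facet normal -0.191 0.705 0.683
  outer loop
   vertex 3.0 2.6 3.4
   vertex 1.0 0.8 4.7
   vertex 2.5 1.4 4.5
  endloop
 endfacet
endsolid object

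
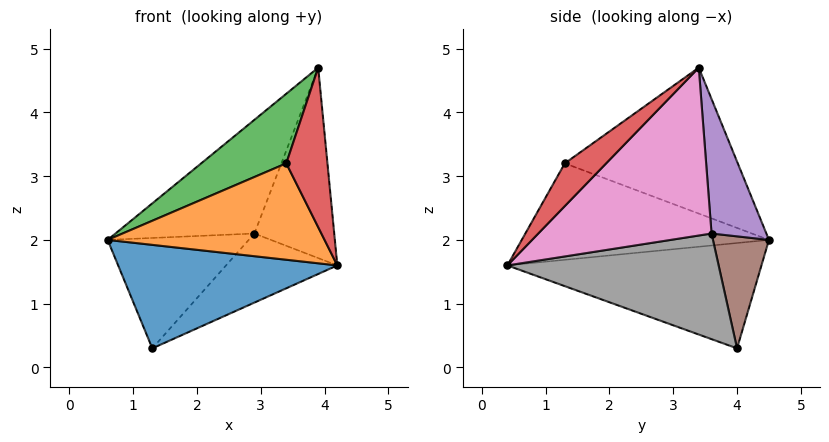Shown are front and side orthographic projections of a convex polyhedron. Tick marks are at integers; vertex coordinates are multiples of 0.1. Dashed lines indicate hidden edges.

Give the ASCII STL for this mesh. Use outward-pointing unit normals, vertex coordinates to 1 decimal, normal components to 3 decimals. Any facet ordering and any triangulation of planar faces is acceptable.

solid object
 facet normal -0.752 -0.649 -0.119
  outer loop
   vertex 1.3 4.0 0.3
   vertex 4.2 0.4 1.6
   vertex 0.6 4.5 2.0
  endloop
 endfacet
 facet normal -0.752 -0.660 -0.005
  outer loop
   vertex 3.4 1.3 3.2
   vertex 0.6 4.5 2.0
   vertex 4.2 0.4 1.6
  endloop
 endfacet
 facet normal -0.661 -0.325 0.676
  outer loop
   vertex 3.4 1.3 3.2
   vertex 3.9 3.4 4.7
   vertex 0.6 4.5 2.0
  endloop
 endfacet
 facet normal 0.567 -0.564 0.601
  outer loop
   vertex 3.4 1.3 3.2
   vertex 4.2 0.4 1.6
   vertex 3.9 3.4 4.7
  endloop
 endfacet
 facet normal 0.366 0.928 -0.069
  outer loop
   vertex 2.9 3.6 2.1
   vertex 0.6 4.5 2.0
   vertex 3.9 3.4 4.7
  endloop
 endfacet
 facet normal 0.366 0.923 -0.121
  outer loop
   vertex 2.9 3.6 2.1
   vertex 1.3 4.0 0.3
   vertex 0.6 4.5 2.0
  endloop
 endfacet
 facet normal 0.866 0.399 -0.302
  outer loop
   vertex 2.9 3.6 2.1
   vertex 3.9 3.4 4.7
   vertex 4.2 0.4 1.6
  endloop
 endfacet
 facet normal 0.731 0.385 -0.564
  outer loop
   vertex 2.9 3.6 2.1
   vertex 4.2 0.4 1.6
   vertex 1.3 4.0 0.3
  endloop
 endfacet
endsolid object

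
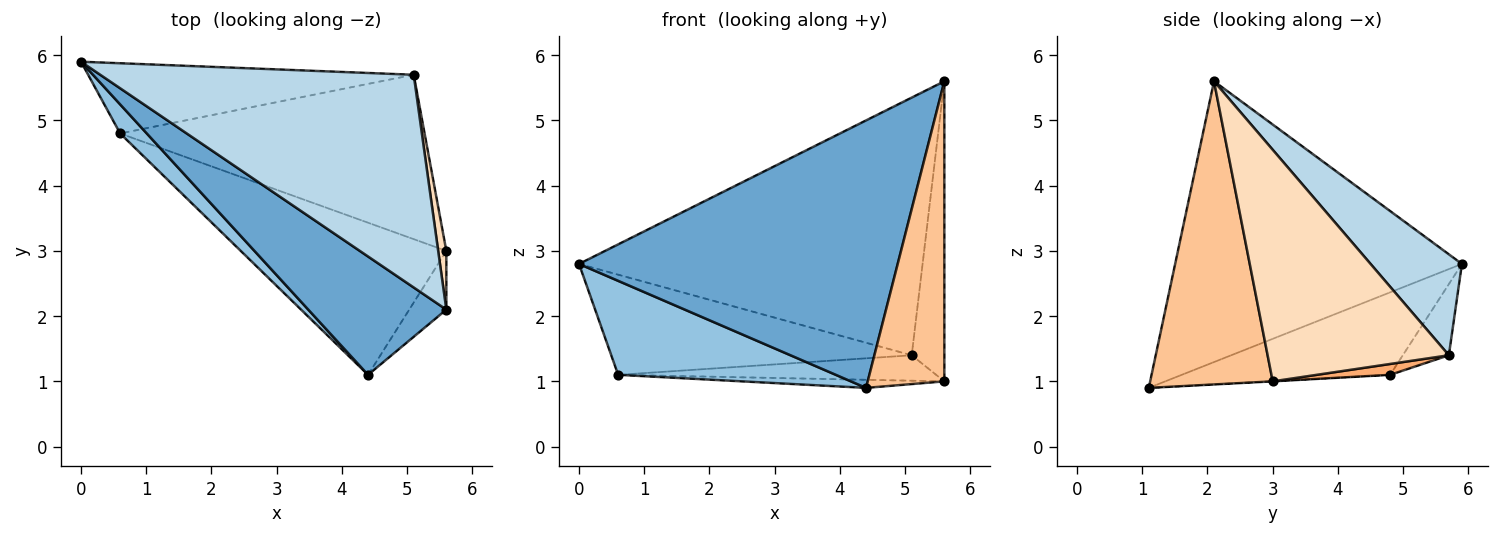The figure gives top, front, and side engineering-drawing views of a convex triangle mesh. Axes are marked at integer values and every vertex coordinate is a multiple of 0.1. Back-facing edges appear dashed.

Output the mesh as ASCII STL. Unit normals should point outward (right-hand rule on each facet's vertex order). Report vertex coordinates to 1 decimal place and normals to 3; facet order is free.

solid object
 facet normal -0.635 -0.706 0.312
  outer loop
   vertex 4.4 1.1 0.9
   vertex 5.6 2.1 5.6
   vertex 0.0 5.9 2.8
  endloop
 endfacet
 facet normal -0.675 -0.705 0.218
  outer loop
   vertex 0.6 4.8 1.1
   vertex 4.4 1.1 0.9
   vertex 0.0 5.9 2.8
  endloop
 endfacet
 facet normal 0.201 0.755 0.624
  outer loop
   vertex 5.1 5.7 1.4
   vertex 0.0 5.9 2.8
   vertex 5.6 2.1 5.6
  endloop
 endfacet
 facet normal -0.125 0.812 -0.570
  outer loop
   vertex 5.1 5.7 1.4
   vertex 0.6 4.8 1.1
   vertex 0.0 5.9 2.8
  endloop
 endfacet
 facet normal -0.001 0.053 -0.999
  outer loop
   vertex 5.6 3.0 1.0
   vertex 4.4 1.1 0.9
   vertex 0.6 4.8 1.1
  endloop
 endfacet
 facet normal 0.035 0.153 -0.988
  outer loop
   vertex 5.6 3.0 1.0
   vertex 0.6 4.8 1.1
   vertex 5.1 5.7 1.4
  endloop
 endfacet
 facet normal 0.843 -0.527 -0.103
  outer loop
   vertex 5.6 3.0 1.0
   vertex 5.6 2.1 5.6
   vertex 4.4 1.1 0.9
  endloop
 endfacet
 facet normal 0.984 0.177 0.035
  outer loop
   vertex 5.6 3.0 1.0
   vertex 5.1 5.7 1.4
   vertex 5.6 2.1 5.6
  endloop
 endfacet
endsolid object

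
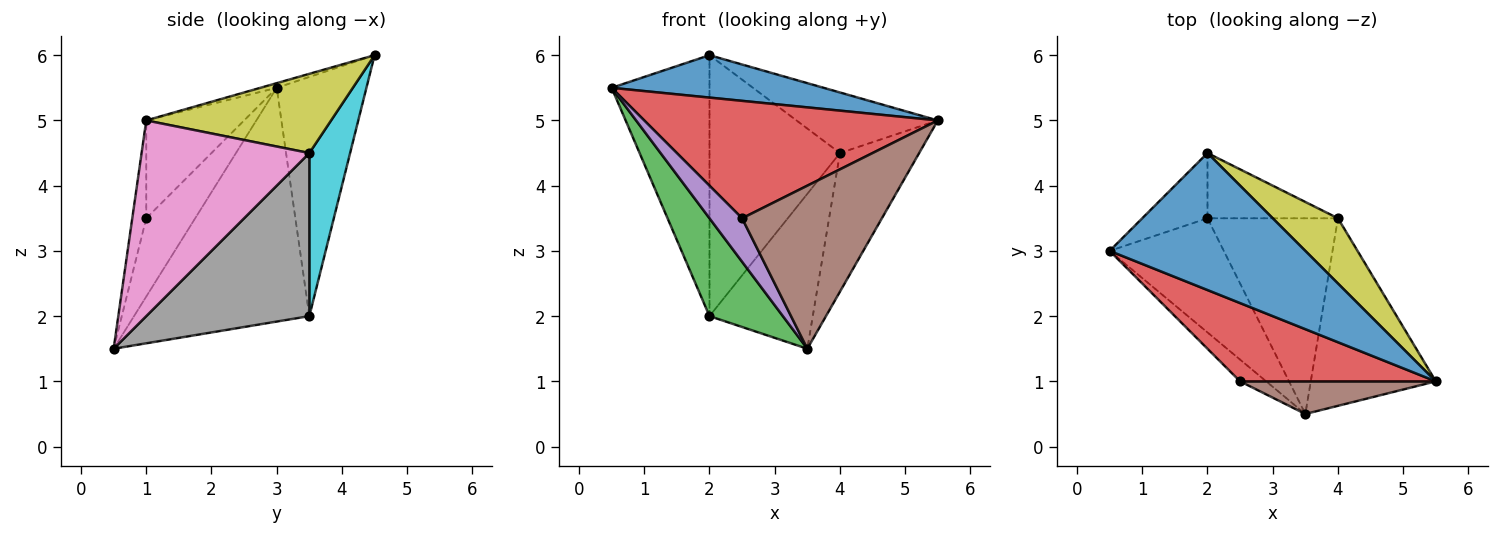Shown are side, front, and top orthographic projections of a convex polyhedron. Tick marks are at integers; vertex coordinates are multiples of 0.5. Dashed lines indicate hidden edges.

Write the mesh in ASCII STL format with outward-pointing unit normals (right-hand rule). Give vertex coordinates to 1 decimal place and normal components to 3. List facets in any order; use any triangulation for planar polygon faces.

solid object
 facet normal -0.023 -0.296 0.955
  outer loop
   vertex 2.0 4.5 6.0
   vertex 0.5 3.0 5.5
   vertex 5.5 1.0 5.0
  endloop
 endfacet
 facet normal -0.665 0.725 -0.181
  outer loop
   vertex 2.0 3.5 2.0
   vertex 0.5 3.0 5.5
   vertex 2.0 4.5 6.0
  endloop
 endfacet
 facet normal -0.841 -0.352 -0.411
  outer loop
   vertex 2.0 3.5 2.0
   vertex 3.5 0.5 1.5
   vertex 0.5 3.0 5.5
  endloop
 endfacet
 facet normal -0.267 -0.802 0.535
  outer loop
   vertex 2.5 1.0 3.5
   vertex 5.5 1.0 5.0
   vertex 0.5 3.0 5.5
  endloop
 endfacet
 facet normal -0.802 -0.535 -0.267
  outer loop
   vertex 2.5 1.0 3.5
   vertex 0.5 3.0 5.5
   vertex 3.5 0.5 1.5
  endloop
 endfacet
 facet normal -0.098 -0.976 0.195
  outer loop
   vertex 2.5 1.0 3.5
   vertex 3.5 0.5 1.5
   vertex 5.5 1.0 5.0
  endloop
 endfacet
 facet normal 0.783 0.370 -0.500
  outer loop
   vertex 4.0 3.5 4.5
   vertex 5.5 1.0 5.0
   vertex 3.5 0.5 1.5
  endloop
 endfacet
 facet normal 0.700 0.443 -0.560
  outer loop
   vertex 4.0 3.5 4.5
   vertex 3.5 0.5 1.5
   vertex 2.0 3.5 2.0
  endloop
 endfacet
 facet normal 0.665 0.508 0.547
  outer loop
   vertex 4.0 3.5 4.5
   vertex 2.0 4.5 6.0
   vertex 5.5 1.0 5.0
  endloop
 endfacet
 facet normal 0.290 0.928 -0.232
  outer loop
   vertex 4.0 3.5 4.5
   vertex 2.0 3.5 2.0
   vertex 2.0 4.5 6.0
  endloop
 endfacet
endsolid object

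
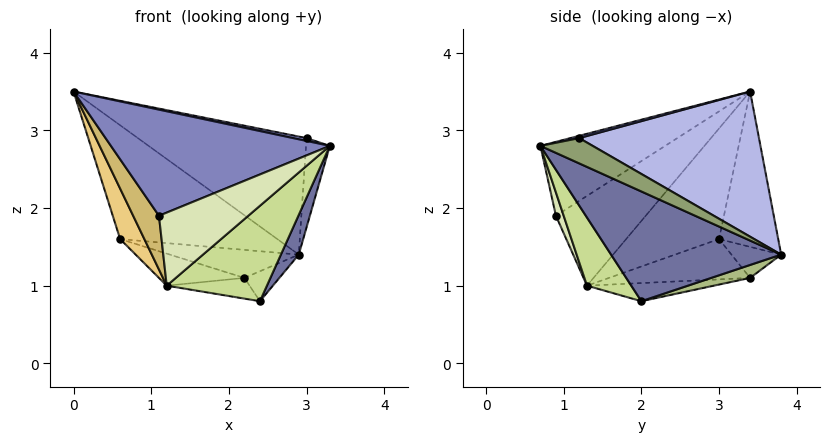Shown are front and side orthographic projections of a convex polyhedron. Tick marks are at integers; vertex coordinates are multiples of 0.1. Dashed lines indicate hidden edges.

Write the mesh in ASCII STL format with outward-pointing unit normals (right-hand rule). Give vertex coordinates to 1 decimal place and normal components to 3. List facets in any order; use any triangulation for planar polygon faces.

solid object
 facet normal 0.884 -0.093 -0.458
  outer loop
   vertex 2.4 2.0 0.8
   vertex 2.9 3.8 1.4
   vertex 3.3 0.7 2.8
  endloop
 endfacet
 facet normal -0.347 -0.609 0.713
  outer loop
   vertex 1.1 0.9 1.9
   vertex 3.3 0.7 2.8
   vertex 0.0 3.4 3.5
  endloop
 endfacet
 facet normal 0.094 -0.141 0.986
  outer loop
   vertex 3.0 1.2 2.9
   vertex 0.0 3.4 3.5
   vertex 3.3 0.7 2.8
  endloop
 endfacet
 facet normal 0.482 0.452 0.751
  outer loop
   vertex 3.0 1.2 2.9
   vertex 2.9 3.8 1.4
   vertex 0.0 3.4 3.5
  endloop
 endfacet
 facet normal 0.760 0.346 0.550
  outer loop
   vertex 3.0 1.2 2.9
   vertex 3.3 0.7 2.8
   vertex 2.9 3.8 1.4
  endloop
 endfacet
 facet normal 0.264 0.238 -0.935
  outer loop
   vertex 2.2 3.4 1.1
   vertex 2.9 3.8 1.4
   vertex 2.4 2.0 0.8
  endloop
 endfacet
 facet normal 0.319 -0.722 -0.613
  outer loop
   vertex 1.2 1.3 1.0
   vertex 2.4 2.0 0.8
   vertex 3.3 0.7 2.8
  endloop
 endfacet
 facet normal 0.079 -0.914 -0.397
  outer loop
   vertex 1.2 1.3 1.0
   vertex 3.3 0.7 2.8
   vertex 1.1 0.9 1.9
  endloop
 endfacet
 facet normal -0.256 0.167 -0.952
  outer loop
   vertex 1.2 1.3 1.0
   vertex 2.2 3.4 1.1
   vertex 2.4 2.0 0.8
  endloop
 endfacet
 facet normal -0.937 -0.269 -0.224
  outer loop
   vertex 1.2 1.3 1.0
   vertex 1.1 0.9 1.9
   vertex 0.0 3.4 3.5
  endloop
 endfacet
 facet normal -0.938 -0.245 -0.245
  outer loop
   vertex 0.6 3.0 1.6
   vertex 1.2 1.3 1.0
   vertex 0.0 3.4 3.5
  endloop
 endfacet
 facet normal -0.338 0.205 -0.919
  outer loop
   vertex 0.6 3.0 1.6
   vertex 2.2 3.4 1.1
   vertex 1.2 1.3 1.0
  endloop
 endfacet
 facet normal -0.337 0.894 -0.295
  outer loop
   vertex 0.6 3.0 1.6
   vertex 0.0 3.4 3.5
   vertex 2.9 3.8 1.4
  endloop
 endfacet
 facet normal -0.333 0.865 -0.375
  outer loop
   vertex 0.6 3.0 1.6
   vertex 2.9 3.8 1.4
   vertex 2.2 3.4 1.1
  endloop
 endfacet
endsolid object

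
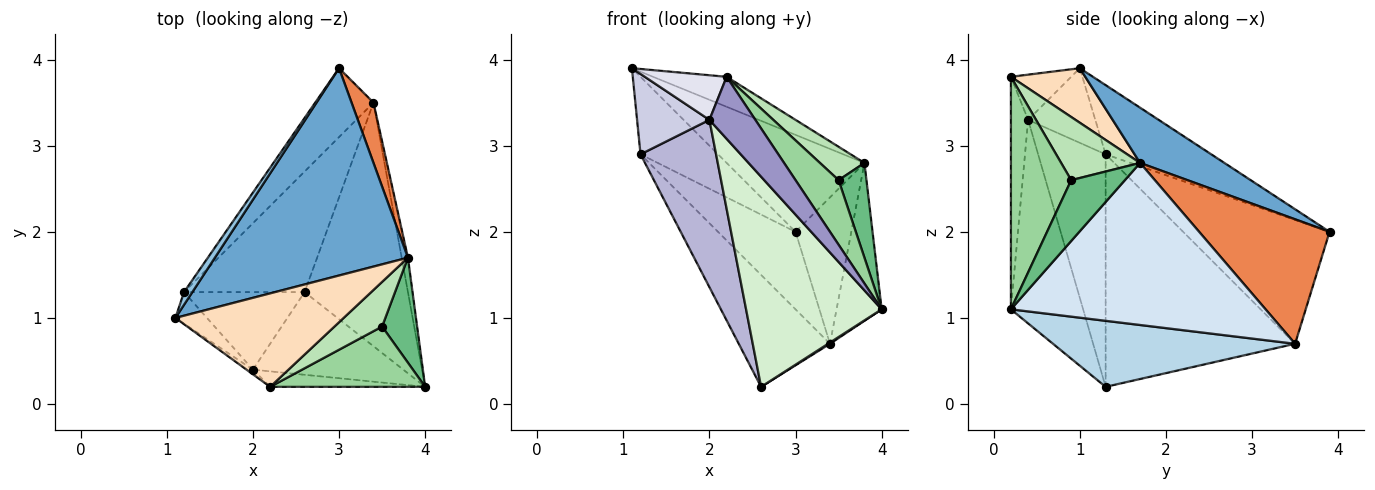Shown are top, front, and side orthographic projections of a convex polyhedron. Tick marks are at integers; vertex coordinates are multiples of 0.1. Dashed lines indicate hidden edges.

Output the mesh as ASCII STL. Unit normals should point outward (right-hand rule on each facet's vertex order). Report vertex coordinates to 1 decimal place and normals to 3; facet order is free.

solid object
 facet normal 0.251 0.410 0.877
  outer loop
   vertex 3.8 1.7 2.8
   vertex 3.0 3.9 2.0
   vertex 1.1 1.0 3.9
  endloop
 endfacet
 facet normal -0.802 0.589 0.096
  outer loop
   vertex 1.2 1.3 2.9
   vertex 1.1 1.0 3.9
   vertex 3.0 3.9 2.0
  endloop
 endfacet
 facet normal 0.538 -0.004 -0.843
  outer loop
   vertex 3.4 3.5 0.7
   vertex 4.0 0.2 1.1
   vertex 2.6 1.3 0.2
  endloop
 endfacet
 facet normal 0.984 0.174 -0.038
  outer loop
   vertex 3.4 3.5 0.7
   vertex 3.8 1.7 2.8
   vertex 4.0 0.2 1.1
  endloop
 endfacet
 facet normal 0.908 0.388 0.160
  outer loop
   vertex 3.4 3.5 0.7
   vertex 3.0 3.9 2.0
   vertex 3.8 1.7 2.8
  endloop
 endfacet
 facet normal -0.816 0.432 -0.384
  outer loop
   vertex 3.4 3.5 0.7
   vertex 1.2 1.3 2.9
   vertex 3.0 3.9 2.0
  endloop
 endfacet
 facet normal -0.816 0.393 -0.423
  outer loop
   vertex 3.4 3.5 0.7
   vertex 2.6 1.3 0.2
   vertex 1.2 1.3 2.9
  endloop
 endfacet
 facet normal 0.295 0.292 0.910
  outer loop
   vertex 2.2 0.2 3.8
   vertex 3.8 1.7 2.8
   vertex 1.1 1.0 3.9
  endloop
 endfacet
 facet normal 0.790 -0.410 0.455
  outer loop
   vertex 3.5 0.9 2.6
   vertex 4.0 0.2 1.1
   vertex 3.8 1.7 2.8
  endloop
 endfacet
 facet normal 0.715 -0.511 0.477
  outer loop
   vertex 3.5 0.9 2.6
   vertex 2.2 0.2 3.8
   vertex 4.0 0.2 1.1
  endloop
 endfacet
 facet normal 0.728 -0.410 0.549
  outer loop
   vertex 3.5 0.9 2.6
   vertex 3.8 1.7 2.8
   vertex 2.2 0.2 3.8
  endloop
 endfacet
 facet normal -0.444 -0.834 -0.328
  outer loop
   vertex 2.0 0.4 3.3
   vertex 2.6 1.3 0.2
   vertex 4.0 0.2 1.1
  endloop
 endfacet
 facet normal -0.342 -0.912 -0.228
  outer loop
   vertex 2.0 0.4 3.3
   vertex 4.0 0.2 1.1
   vertex 2.2 0.2 3.8
  endloop
 endfacet
 facet normal -0.630 -0.705 -0.327
  outer loop
   vertex 2.0 0.4 3.3
   vertex 1.2 1.3 2.9
   vertex 2.6 1.3 0.2
  endloop
 endfacet
 facet normal -0.654 -0.704 -0.277
  outer loop
   vertex 2.0 0.4 3.3
   vertex 1.1 1.0 3.9
   vertex 1.2 1.3 2.9
  endloop
 endfacet
 facet normal -0.591 -0.802 -0.084
  outer loop
   vertex 2.0 0.4 3.3
   vertex 2.2 0.2 3.8
   vertex 1.1 1.0 3.9
  endloop
 endfacet
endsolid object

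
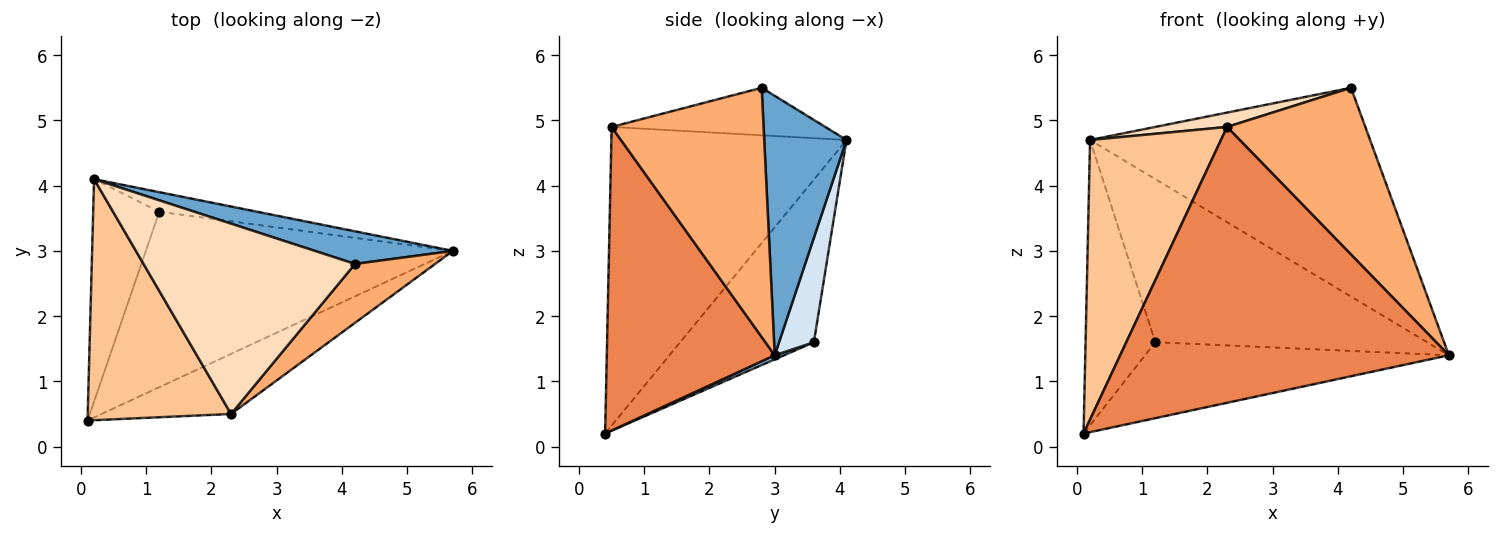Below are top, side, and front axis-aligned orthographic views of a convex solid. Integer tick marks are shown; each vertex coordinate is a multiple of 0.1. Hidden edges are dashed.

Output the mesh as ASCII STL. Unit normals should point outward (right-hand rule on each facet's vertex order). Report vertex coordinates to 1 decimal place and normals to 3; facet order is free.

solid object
 facet normal 0.279 0.949 0.148
  outer loop
   vertex 4.2 2.8 5.5
   vertex 5.7 3.0 1.4
   vertex 0.2 4.1 4.7
  endloop
 endfacet
 facet normal 0.012 0.397 -0.918
  outer loop
   vertex 1.2 3.6 1.6
   vertex 5.7 3.0 1.4
   vertex 0.1 0.4 0.2
  endloop
 endfacet
 facet normal -0.834 0.435 -0.339
  outer loop
   vertex 1.2 3.6 1.6
   vertex 0.1 0.4 0.2
   vertex 0.2 4.1 4.7
  endloop
 endfacet
 facet normal 0.126 0.985 -0.118
  outer loop
   vertex 1.2 3.6 1.6
   vertex 0.2 4.1 4.7
   vertex 5.7 3.0 1.4
  endloop
 endfacet
 facet normal 0.447 -0.874 -0.190
  outer loop
   vertex 2.3 0.5 4.9
   vertex 0.1 0.4 0.2
   vertex 5.7 3.0 1.4
  endloop
 endfacet
 facet normal 0.720 -0.655 0.231
  outer loop
   vertex 2.3 0.5 4.9
   vertex 5.7 3.0 1.4
   vertex 4.2 2.8 5.5
  endloop
 endfacet
 facet normal -0.806 -0.449 0.387
  outer loop
   vertex 2.3 0.5 4.9
   vertex 0.2 4.1 4.7
   vertex 0.1 0.4 0.2
  endloop
 endfacet
 facet normal -0.218 -0.073 0.973
  outer loop
   vertex 2.3 0.5 4.9
   vertex 4.2 2.8 5.5
   vertex 0.2 4.1 4.7
  endloop
 endfacet
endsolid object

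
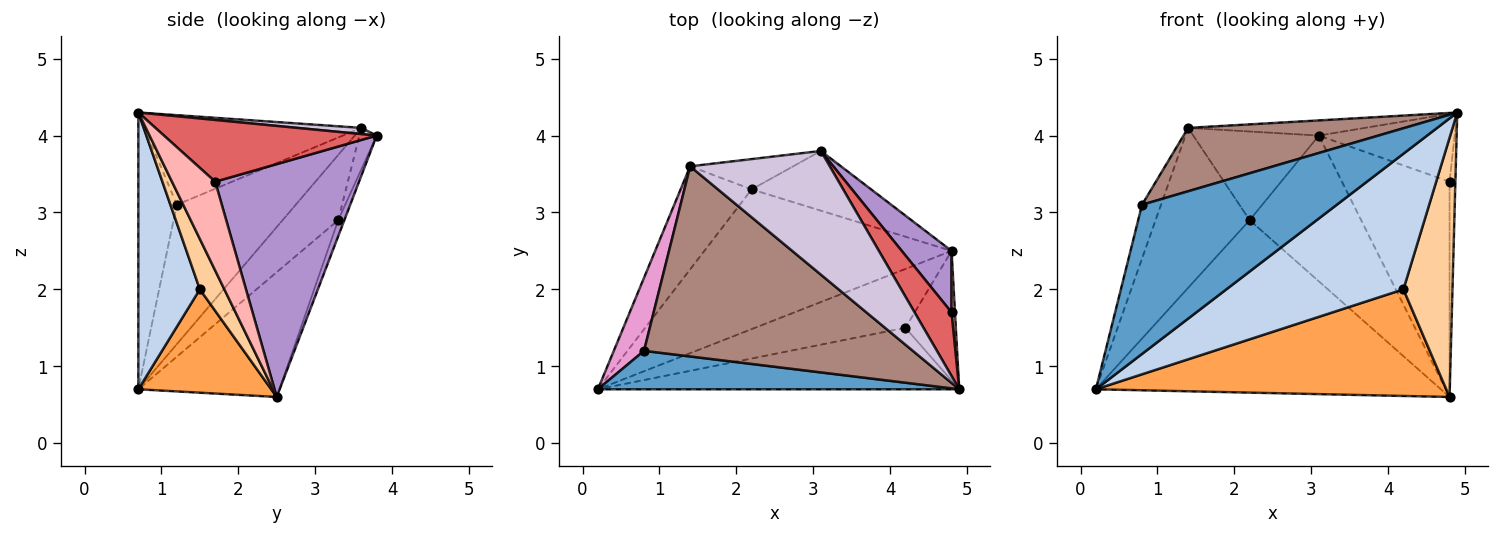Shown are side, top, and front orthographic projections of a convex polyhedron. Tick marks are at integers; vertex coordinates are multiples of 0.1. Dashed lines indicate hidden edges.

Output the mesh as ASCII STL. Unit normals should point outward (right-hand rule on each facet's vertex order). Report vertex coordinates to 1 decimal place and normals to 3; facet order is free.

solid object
 facet normal -0.188 -0.951 0.245
  outer loop
   vertex 0.8 1.2 3.1
   vertex 0.2 0.7 0.7
   vertex 4.9 0.7 4.3
  endloop
 endfacet
 facet normal 0.302 -0.868 -0.394
  outer loop
   vertex 4.2 1.5 2.0
   vertex 4.9 0.7 4.3
   vertex 0.2 0.7 0.7
  endloop
 endfacet
 facet normal 0.315 -0.831 -0.458
  outer loop
   vertex 4.2 1.5 2.0
   vertex 0.2 0.7 0.7
   vertex 4.8 2.5 0.6
  endloop
 endfacet
 facet normal 0.408 -0.816 -0.408
  outer loop
   vertex 4.2 1.5 2.0
   vertex 4.8 2.5 0.6
   vertex 4.9 0.7 4.3
  endloop
 endfacet
 facet normal -0.303 0.741 -0.600
  outer loop
   vertex 2.2 3.3 2.9
   vertex 4.8 2.5 0.6
   vertex 0.2 0.7 0.7
  endloop
 endfacet
 facet normal -0.051 0.924 -0.379
  outer loop
   vertex 2.2 3.3 2.9
   vertex 3.1 3.8 4.0
   vertex 4.8 2.5 0.6
  endloop
 endfacet
 facet normal 0.753 0.481 0.450
  outer loop
   vertex 4.8 1.7 3.4
   vertex 3.1 3.8 4.0
   vertex 4.9 0.7 4.3
  endloop
 endfacet
 facet normal 0.990 0.133 0.038
  outer loop
   vertex 4.8 1.7 3.4
   vertex 4.9 0.7 4.3
   vertex 4.8 2.5 0.6
  endloop
 endfacet
 facet normal 0.789 0.591 0.169
  outer loop
   vertex 4.8 1.7 3.4
   vertex 4.8 2.5 0.6
   vertex 3.1 3.8 4.0
  endloop
 endfacet
 facet normal 0.044 0.122 0.992
  outer loop
   vertex 1.4 3.6 4.1
   vertex 4.9 0.7 4.3
   vertex 3.1 3.8 4.0
  endloop
 endfacet
 facet normal -0.302 -0.302 0.905
  outer loop
   vertex 1.4 3.6 4.1
   vertex 0.8 1.2 3.1
   vertex 4.9 0.7 4.3
  endloop
 endfacet
 facet normal -0.129 0.938 -0.321
  outer loop
   vertex 1.4 3.6 4.1
   vertex 3.1 3.8 4.0
   vertex 2.2 3.3 2.9
  endloop
 endfacet
 facet normal -0.966 0.154 0.209
  outer loop
   vertex 1.4 3.6 4.1
   vertex 0.2 0.7 0.7
   vertex 0.8 1.2 3.1
  endloop
 endfacet
 facet normal -0.445 0.753 -0.485
  outer loop
   vertex 1.4 3.6 4.1
   vertex 2.2 3.3 2.9
   vertex 0.2 0.7 0.7
  endloop
 endfacet
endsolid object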